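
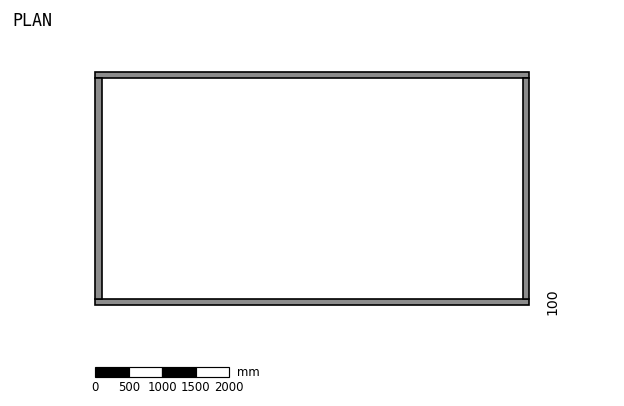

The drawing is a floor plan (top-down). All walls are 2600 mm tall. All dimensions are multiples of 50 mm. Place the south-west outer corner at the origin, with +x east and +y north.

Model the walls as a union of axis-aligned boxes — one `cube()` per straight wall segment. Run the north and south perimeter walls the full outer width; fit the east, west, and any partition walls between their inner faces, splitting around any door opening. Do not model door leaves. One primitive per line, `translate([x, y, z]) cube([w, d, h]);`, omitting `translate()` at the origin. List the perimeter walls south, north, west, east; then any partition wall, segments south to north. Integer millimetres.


cube([6500, 100, 2600]);
translate([0, 3400, 0]) cube([6500, 100, 2600]);
translate([0, 100, 0]) cube([100, 3300, 2600]);
translate([6400, 100, 0]) cube([100, 3300, 2600]);


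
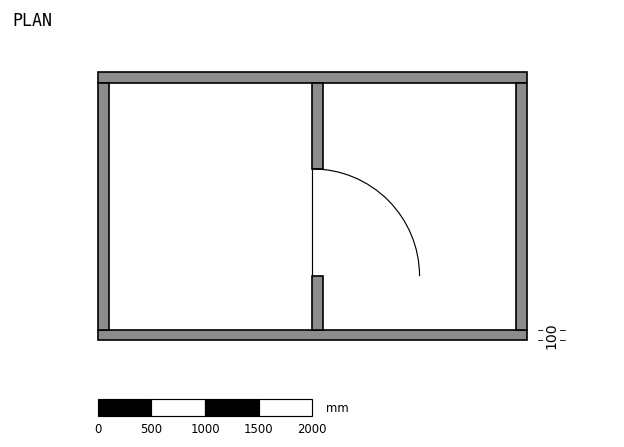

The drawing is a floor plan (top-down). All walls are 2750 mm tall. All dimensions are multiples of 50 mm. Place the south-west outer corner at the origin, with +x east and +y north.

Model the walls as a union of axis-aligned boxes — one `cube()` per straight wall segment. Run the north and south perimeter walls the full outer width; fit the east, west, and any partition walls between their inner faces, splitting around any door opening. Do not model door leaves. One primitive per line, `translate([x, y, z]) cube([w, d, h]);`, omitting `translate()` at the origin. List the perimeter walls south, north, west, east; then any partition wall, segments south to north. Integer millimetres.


cube([4000, 100, 2750]);
translate([0, 2400, 0]) cube([4000, 100, 2750]);
translate([0, 100, 0]) cube([100, 2300, 2750]);
translate([3900, 100, 0]) cube([100, 2300, 2750]);
translate([2000, 100, 0]) cube([100, 500, 2750]);
translate([2000, 1600, 0]) cube([100, 800, 2750]);


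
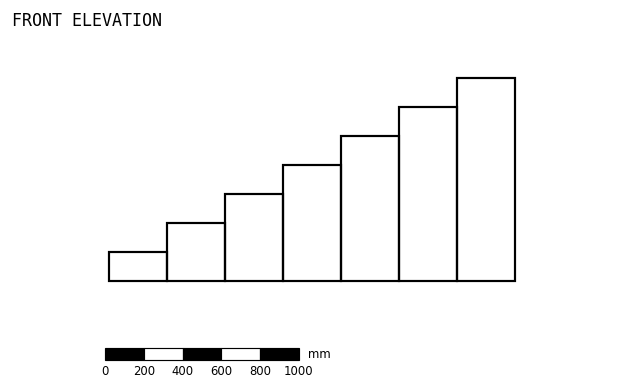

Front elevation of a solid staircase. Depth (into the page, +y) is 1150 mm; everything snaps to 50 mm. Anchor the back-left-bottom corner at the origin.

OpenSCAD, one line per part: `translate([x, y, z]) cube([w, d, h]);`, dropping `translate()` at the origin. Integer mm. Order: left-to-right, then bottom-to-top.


cube([300, 1150, 150]);
translate([300, 0, 0]) cube([300, 1150, 300]);
translate([600, 0, 0]) cube([300, 1150, 450]);
translate([900, 0, 0]) cube([300, 1150, 600]);
translate([1200, 0, 0]) cube([300, 1150, 750]);
translate([1500, 0, 0]) cube([300, 1150, 900]);
translate([1800, 0, 0]) cube([300, 1150, 1050]);


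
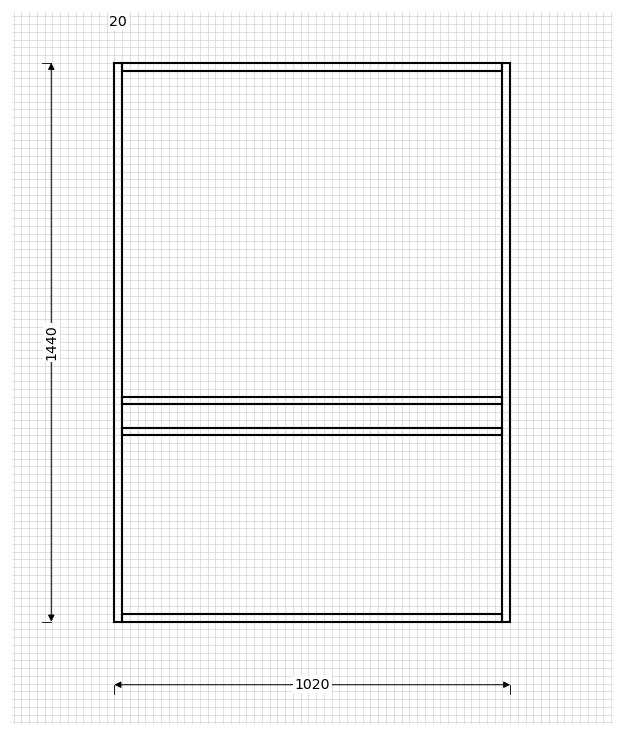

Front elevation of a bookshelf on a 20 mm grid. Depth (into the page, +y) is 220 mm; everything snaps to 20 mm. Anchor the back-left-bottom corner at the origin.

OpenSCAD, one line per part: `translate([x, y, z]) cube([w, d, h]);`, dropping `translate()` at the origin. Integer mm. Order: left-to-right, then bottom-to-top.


cube([20, 220, 1440]);
translate([20, 0, 0]) cube([980, 220, 20]);
translate([20, 0, 480]) cube([980, 220, 20]);
translate([20, 0, 560]) cube([980, 220, 20]);
translate([20, 0, 1420]) cube([980, 220, 20]);
translate([1000, 0, 0]) cube([20, 220, 1440]);


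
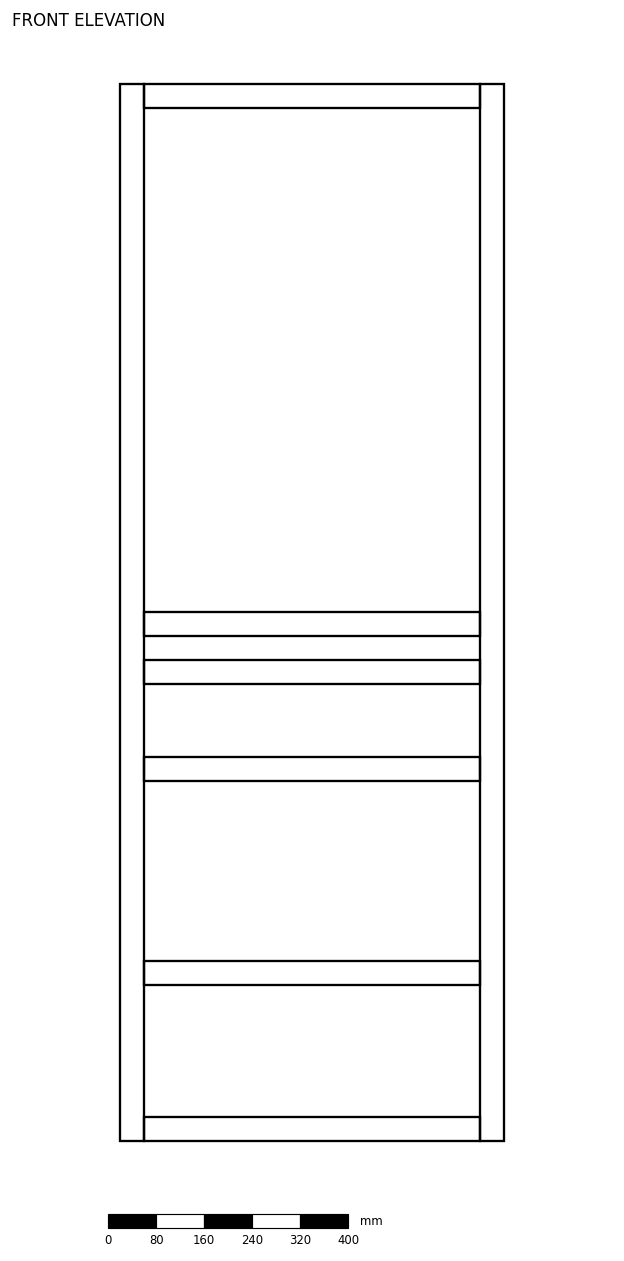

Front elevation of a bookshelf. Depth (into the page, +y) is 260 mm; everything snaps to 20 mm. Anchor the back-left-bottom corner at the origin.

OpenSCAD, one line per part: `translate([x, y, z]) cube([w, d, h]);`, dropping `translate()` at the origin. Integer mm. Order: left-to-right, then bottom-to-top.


cube([40, 260, 1760]);
translate([40, 0, 0]) cube([560, 260, 40]);
translate([40, 0, 260]) cube([560, 260, 40]);
translate([40, 0, 600]) cube([560, 260, 40]);
translate([40, 0, 760]) cube([560, 260, 40]);
translate([40, 0, 840]) cube([560, 260, 40]);
translate([40, 0, 1720]) cube([560, 260, 40]);
translate([600, 0, 0]) cube([40, 260, 1760]);


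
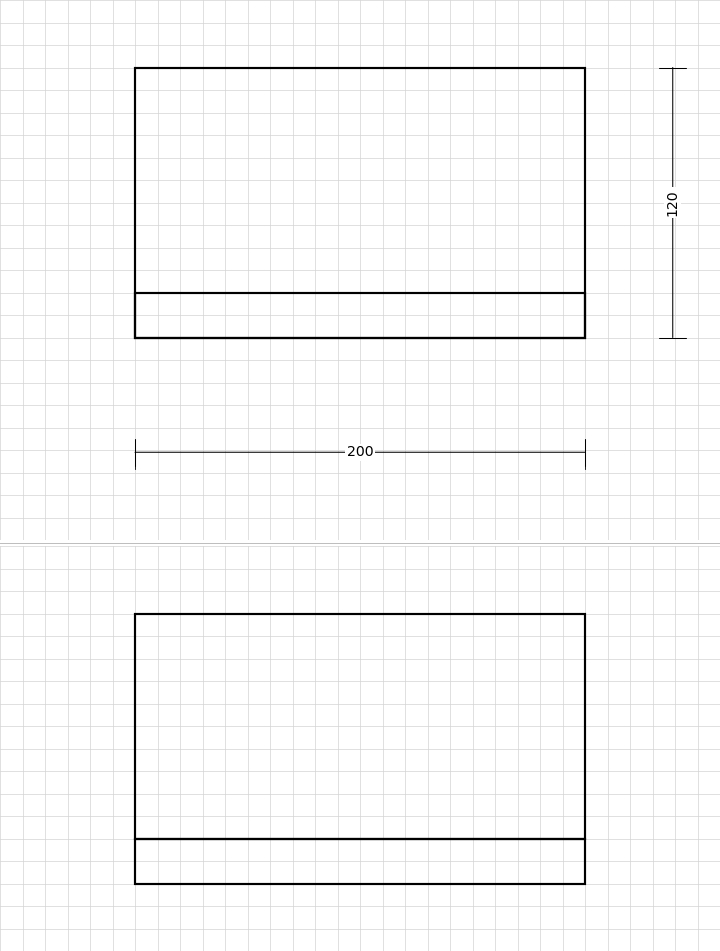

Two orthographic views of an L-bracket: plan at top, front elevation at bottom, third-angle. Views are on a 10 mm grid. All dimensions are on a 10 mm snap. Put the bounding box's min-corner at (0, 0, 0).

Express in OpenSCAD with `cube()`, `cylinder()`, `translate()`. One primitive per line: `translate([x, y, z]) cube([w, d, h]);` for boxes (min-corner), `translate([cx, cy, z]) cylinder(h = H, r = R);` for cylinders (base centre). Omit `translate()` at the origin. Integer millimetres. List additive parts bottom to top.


cube([200, 120, 20]);
translate([0, 0, 20]) cube([200, 20, 100]);


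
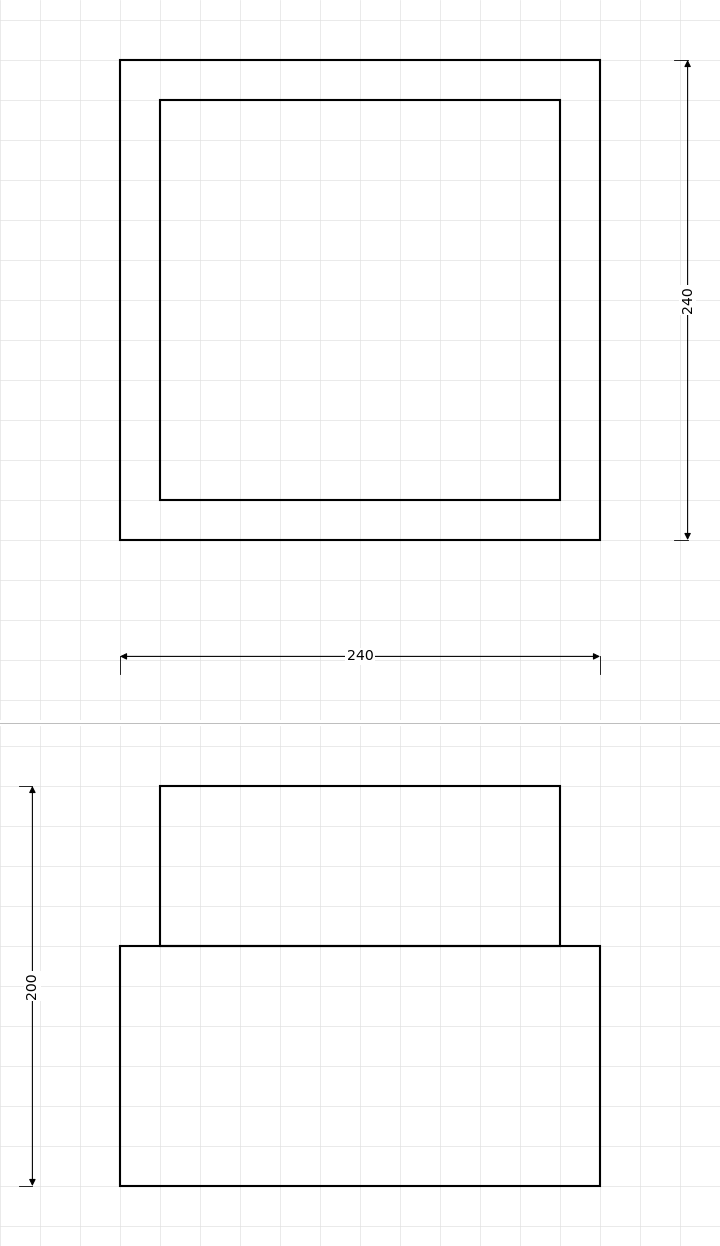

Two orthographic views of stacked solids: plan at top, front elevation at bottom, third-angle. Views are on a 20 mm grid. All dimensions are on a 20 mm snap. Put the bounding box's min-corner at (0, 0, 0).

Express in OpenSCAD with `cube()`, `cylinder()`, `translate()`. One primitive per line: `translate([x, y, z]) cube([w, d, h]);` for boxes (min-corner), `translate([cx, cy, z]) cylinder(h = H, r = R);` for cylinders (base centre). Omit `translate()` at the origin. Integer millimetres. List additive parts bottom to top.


cube([240, 240, 120]);
translate([20, 20, 120]) cube([200, 200, 80]);


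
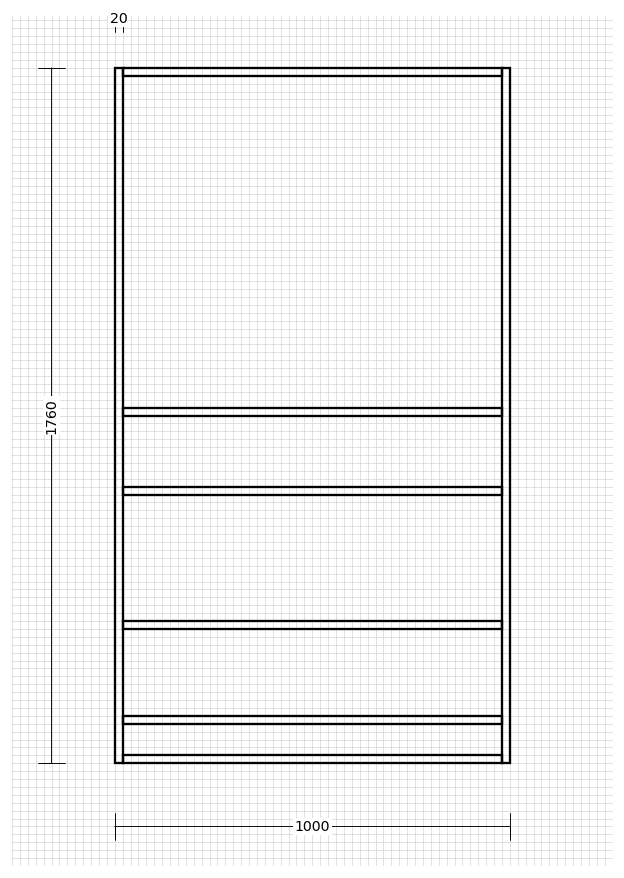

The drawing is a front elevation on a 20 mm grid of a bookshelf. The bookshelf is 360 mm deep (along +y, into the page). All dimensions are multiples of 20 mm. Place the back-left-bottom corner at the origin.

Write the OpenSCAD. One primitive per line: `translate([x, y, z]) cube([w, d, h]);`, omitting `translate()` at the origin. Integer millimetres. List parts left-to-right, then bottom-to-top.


cube([20, 360, 1760]);
translate([20, 0, 0]) cube([960, 360, 20]);
translate([20, 0, 100]) cube([960, 360, 20]);
translate([20, 0, 340]) cube([960, 360, 20]);
translate([20, 0, 680]) cube([960, 360, 20]);
translate([20, 0, 880]) cube([960, 360, 20]);
translate([20, 0, 1740]) cube([960, 360, 20]);
translate([980, 0, 0]) cube([20, 360, 1760]);


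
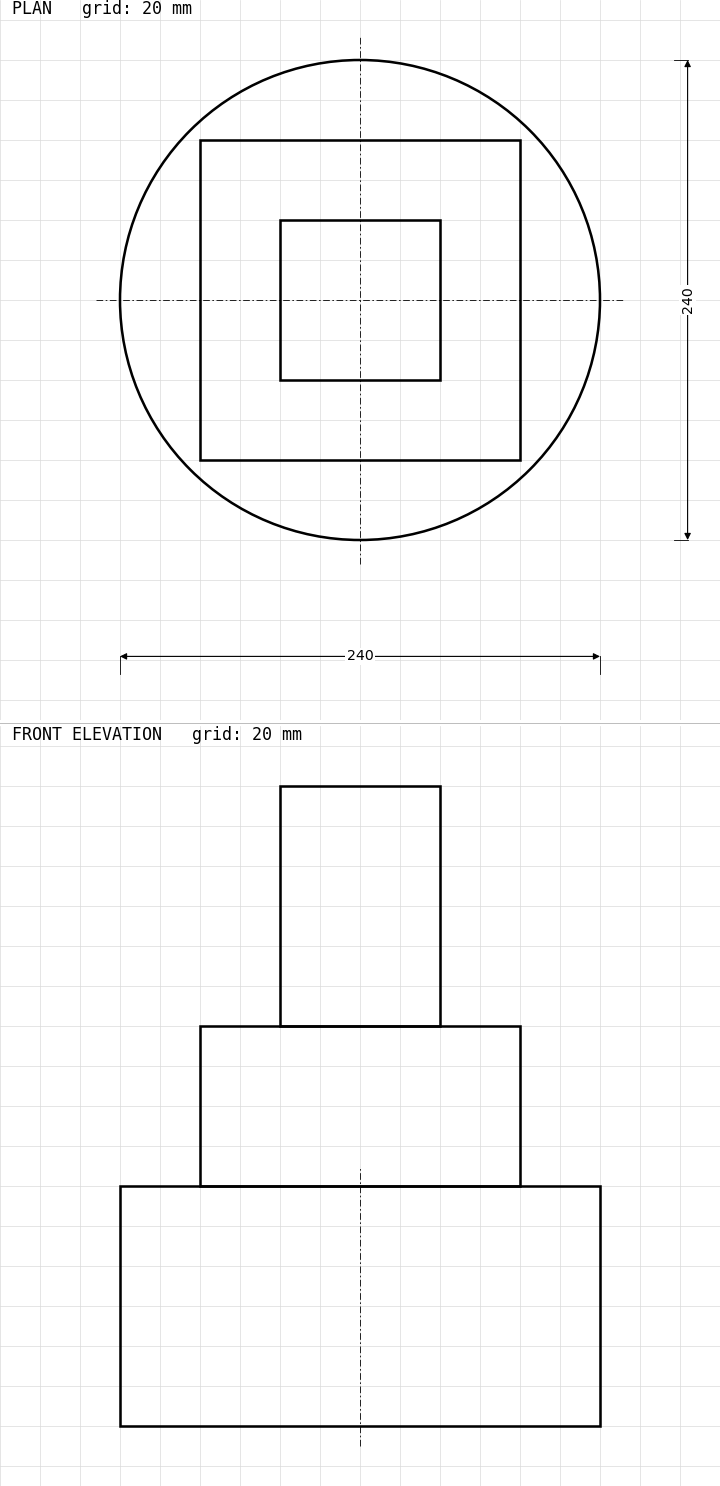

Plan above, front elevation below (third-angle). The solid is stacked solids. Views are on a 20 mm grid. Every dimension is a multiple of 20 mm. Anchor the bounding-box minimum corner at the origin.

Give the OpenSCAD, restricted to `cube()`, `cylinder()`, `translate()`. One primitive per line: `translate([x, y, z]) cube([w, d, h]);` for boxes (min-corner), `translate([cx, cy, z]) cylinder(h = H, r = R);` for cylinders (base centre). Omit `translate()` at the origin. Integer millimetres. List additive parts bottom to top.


translate([120, 120, 0]) cylinder(h = 120, r = 120);
translate([40, 40, 120]) cube([160, 160, 80]);
translate([80, 80, 200]) cube([80, 80, 120]);


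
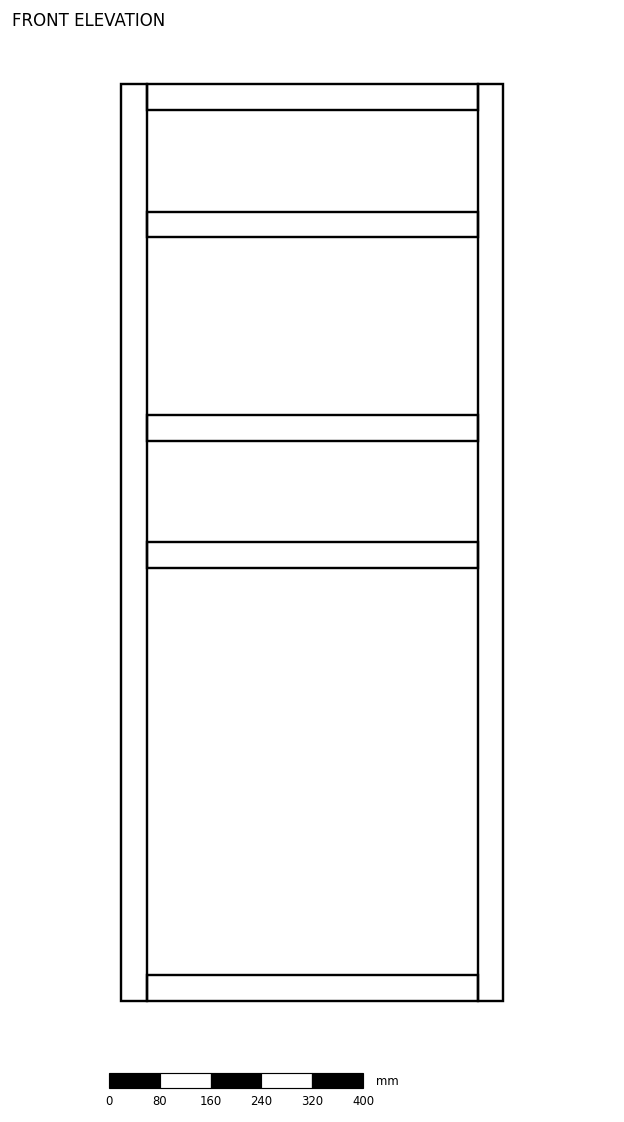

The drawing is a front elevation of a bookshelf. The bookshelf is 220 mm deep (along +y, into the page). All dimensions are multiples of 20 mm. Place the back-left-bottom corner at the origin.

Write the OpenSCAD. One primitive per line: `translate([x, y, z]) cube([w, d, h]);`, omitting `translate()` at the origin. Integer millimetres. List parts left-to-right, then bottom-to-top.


cube([40, 220, 1440]);
translate([40, 0, 0]) cube([520, 220, 40]);
translate([40, 0, 680]) cube([520, 220, 40]);
translate([40, 0, 880]) cube([520, 220, 40]);
translate([40, 0, 1200]) cube([520, 220, 40]);
translate([40, 0, 1400]) cube([520, 220, 40]);
translate([560, 0, 0]) cube([40, 220, 1440]);


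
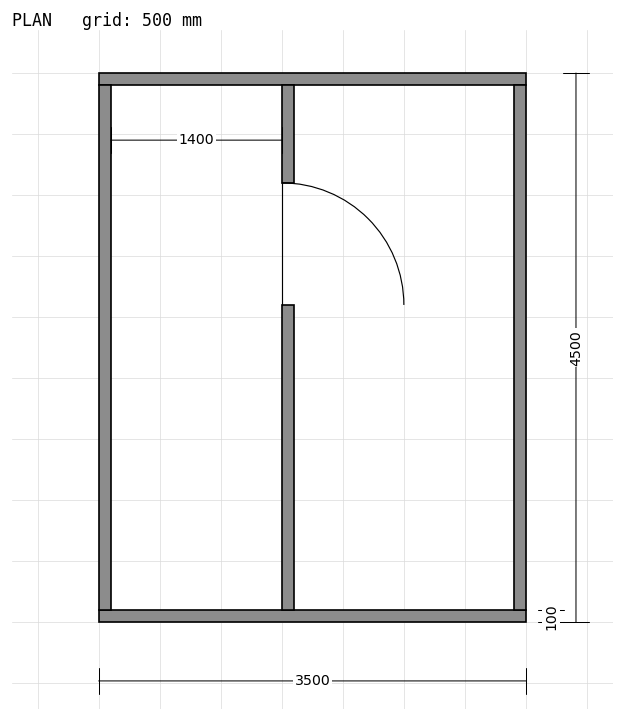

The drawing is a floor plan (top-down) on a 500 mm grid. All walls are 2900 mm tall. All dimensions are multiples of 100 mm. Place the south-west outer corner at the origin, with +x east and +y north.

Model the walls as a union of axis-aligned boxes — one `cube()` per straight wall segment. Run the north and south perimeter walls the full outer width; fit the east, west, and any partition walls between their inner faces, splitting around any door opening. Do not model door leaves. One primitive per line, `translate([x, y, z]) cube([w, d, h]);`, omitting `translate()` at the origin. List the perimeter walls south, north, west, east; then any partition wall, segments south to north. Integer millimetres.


cube([3500, 100, 2900]);
translate([0, 4400, 0]) cube([3500, 100, 2900]);
translate([0, 100, 0]) cube([100, 4300, 2900]);
translate([3400, 100, 0]) cube([100, 4300, 2900]);
translate([1500, 100, 0]) cube([100, 2500, 2900]);
translate([1500, 3600, 0]) cube([100, 800, 2900]);


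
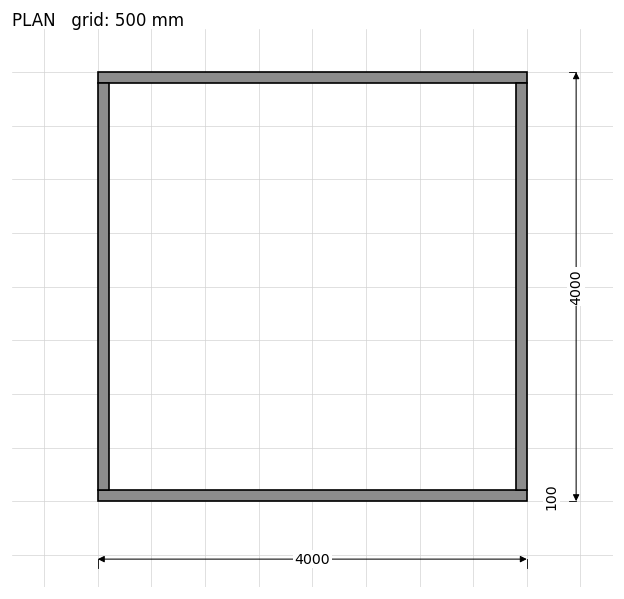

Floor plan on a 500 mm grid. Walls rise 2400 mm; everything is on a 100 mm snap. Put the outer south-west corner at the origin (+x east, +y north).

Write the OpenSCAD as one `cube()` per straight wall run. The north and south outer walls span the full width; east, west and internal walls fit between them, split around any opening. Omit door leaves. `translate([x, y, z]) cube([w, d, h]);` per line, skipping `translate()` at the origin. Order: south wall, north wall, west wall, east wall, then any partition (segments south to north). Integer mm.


cube([4000, 100, 2400]);
translate([0, 3900, 0]) cube([4000, 100, 2400]);
translate([0, 100, 0]) cube([100, 3800, 2400]);
translate([3900, 100, 0]) cube([100, 3800, 2400]);


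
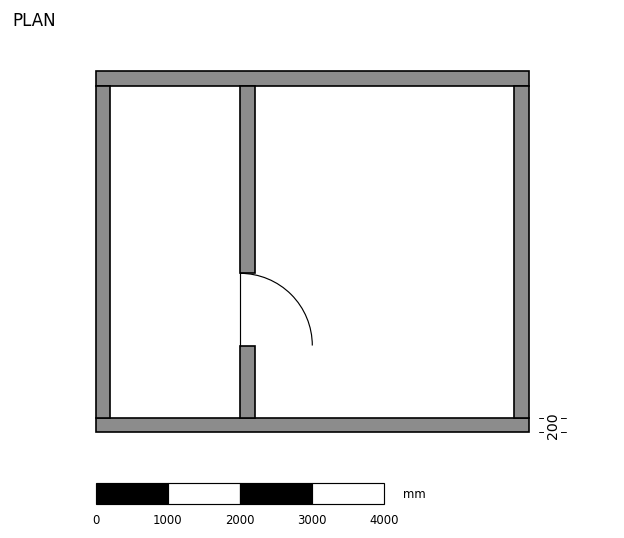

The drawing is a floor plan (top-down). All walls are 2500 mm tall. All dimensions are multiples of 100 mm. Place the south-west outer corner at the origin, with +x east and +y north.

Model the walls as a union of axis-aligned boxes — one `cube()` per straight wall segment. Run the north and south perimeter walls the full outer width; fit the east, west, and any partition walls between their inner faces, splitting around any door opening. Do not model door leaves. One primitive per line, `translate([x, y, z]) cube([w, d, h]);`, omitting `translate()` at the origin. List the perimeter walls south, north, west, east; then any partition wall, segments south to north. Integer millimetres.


cube([6000, 200, 2500]);
translate([0, 4800, 0]) cube([6000, 200, 2500]);
translate([0, 200, 0]) cube([200, 4600, 2500]);
translate([5800, 200, 0]) cube([200, 4600, 2500]);
translate([2000, 200, 0]) cube([200, 1000, 2500]);
translate([2000, 2200, 0]) cube([200, 2600, 2500]);


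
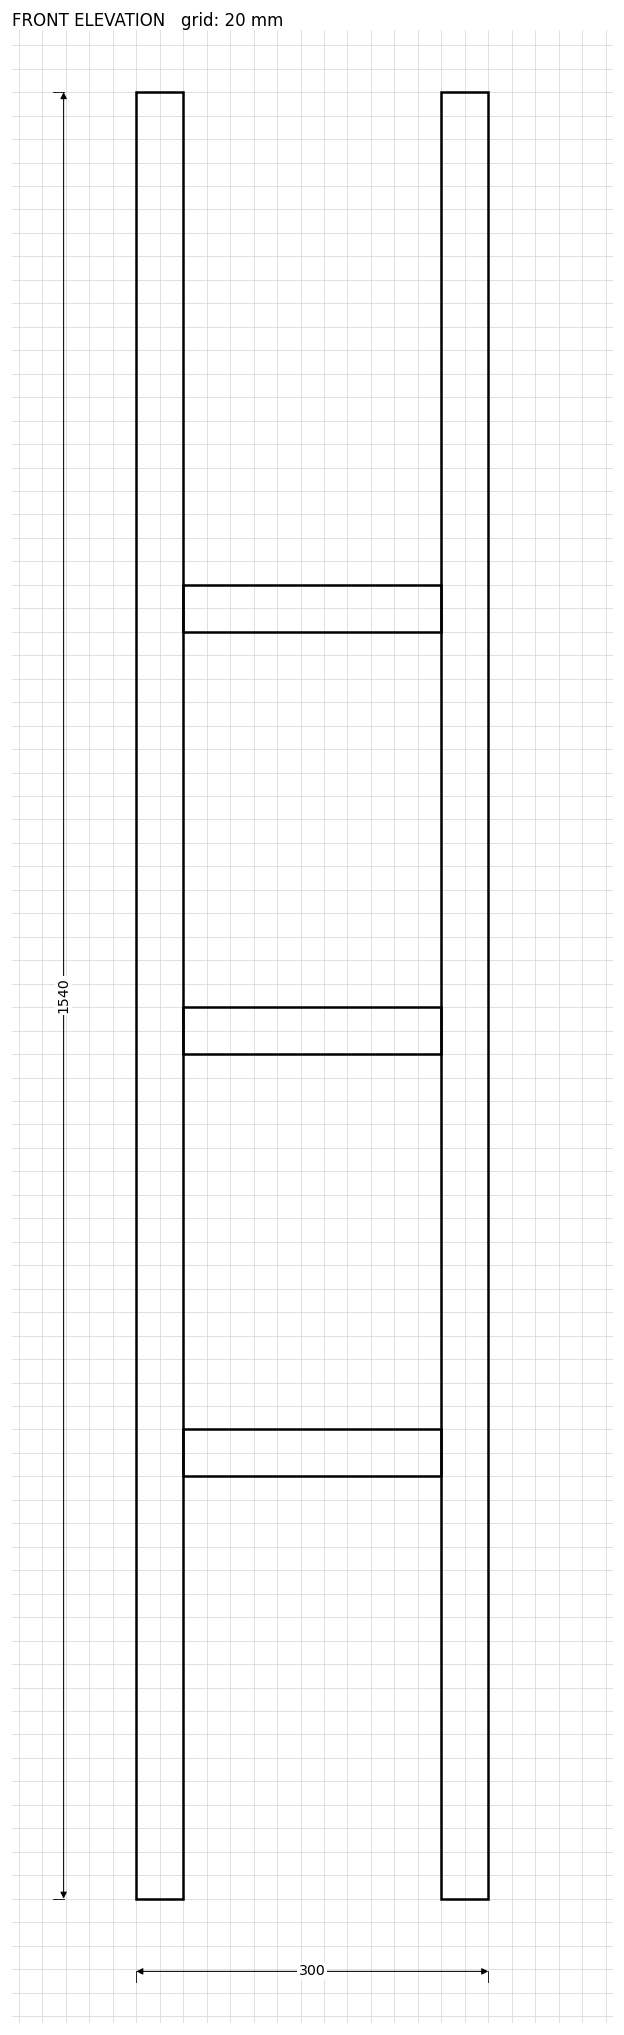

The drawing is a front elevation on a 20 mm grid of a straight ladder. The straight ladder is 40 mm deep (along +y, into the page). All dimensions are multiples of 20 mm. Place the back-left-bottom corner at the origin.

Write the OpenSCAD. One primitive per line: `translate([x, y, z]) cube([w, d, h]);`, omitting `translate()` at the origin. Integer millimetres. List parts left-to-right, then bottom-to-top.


cube([40, 40, 1540]);
translate([40, 0, 360]) cube([220, 40, 40]);
translate([40, 0, 720]) cube([220, 40, 40]);
translate([40, 0, 1080]) cube([220, 40, 40]);
translate([260, 0, 0]) cube([40, 40, 1540]);


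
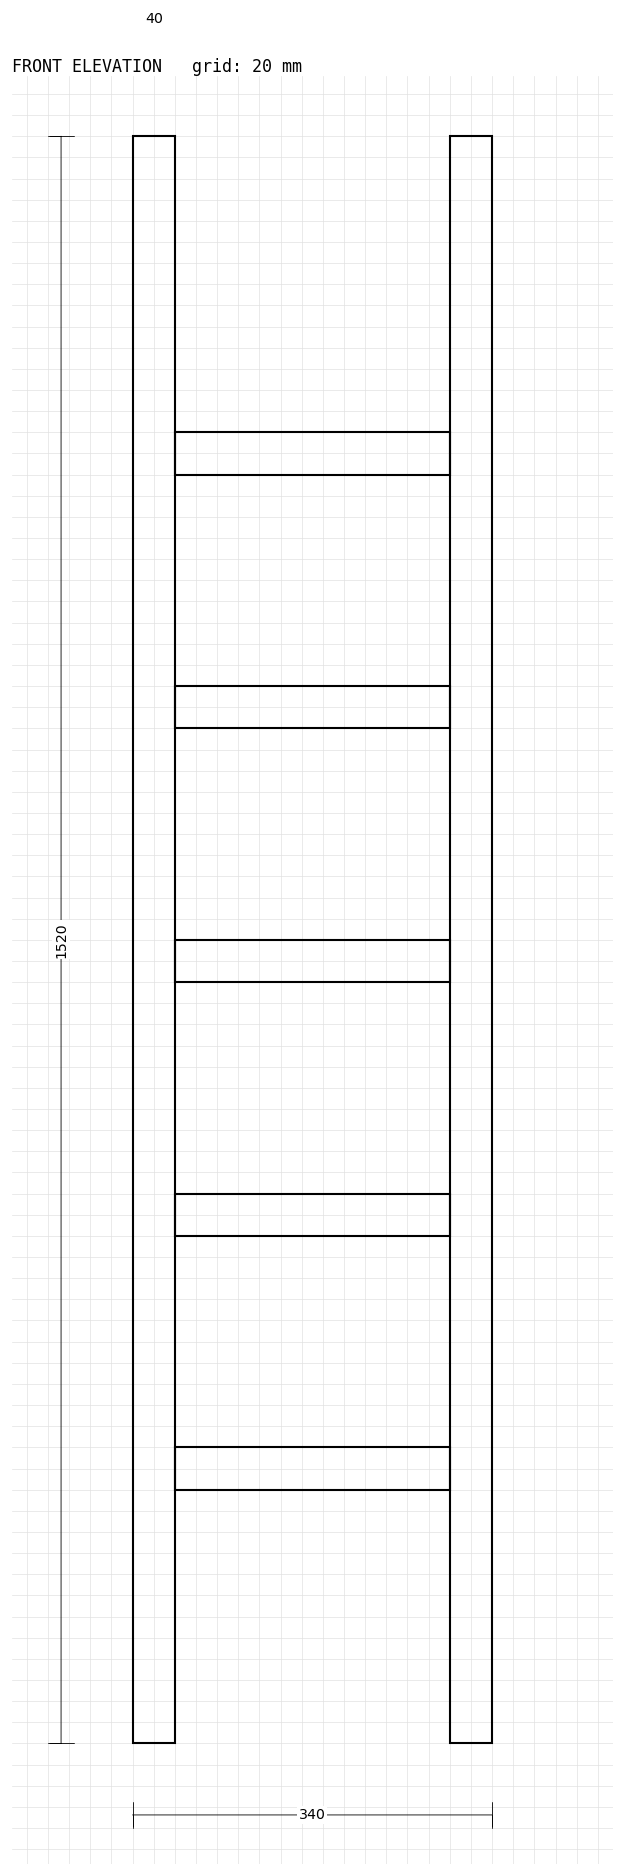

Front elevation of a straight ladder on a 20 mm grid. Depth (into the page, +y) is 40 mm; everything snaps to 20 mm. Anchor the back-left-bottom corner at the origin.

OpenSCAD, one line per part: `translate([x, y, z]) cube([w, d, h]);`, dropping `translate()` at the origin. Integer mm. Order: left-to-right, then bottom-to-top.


cube([40, 40, 1520]);
translate([40, 0, 240]) cube([260, 40, 40]);
translate([40, 0, 480]) cube([260, 40, 40]);
translate([40, 0, 720]) cube([260, 40, 40]);
translate([40, 0, 960]) cube([260, 40, 40]);
translate([40, 0, 1200]) cube([260, 40, 40]);
translate([300, 0, 0]) cube([40, 40, 1520]);


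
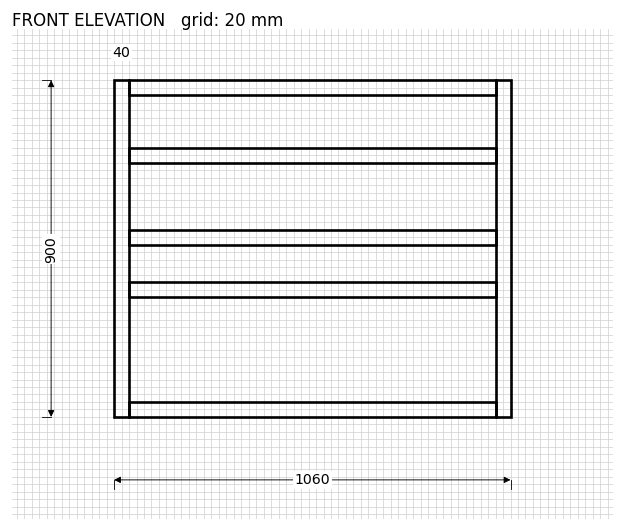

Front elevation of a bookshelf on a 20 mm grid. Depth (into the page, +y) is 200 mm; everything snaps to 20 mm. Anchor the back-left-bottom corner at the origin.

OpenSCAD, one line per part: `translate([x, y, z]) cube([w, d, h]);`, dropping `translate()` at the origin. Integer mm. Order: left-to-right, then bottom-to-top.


cube([40, 200, 900]);
translate([40, 0, 0]) cube([980, 200, 40]);
translate([40, 0, 320]) cube([980, 200, 40]);
translate([40, 0, 460]) cube([980, 200, 40]);
translate([40, 0, 680]) cube([980, 200, 40]);
translate([40, 0, 860]) cube([980, 200, 40]);
translate([1020, 0, 0]) cube([40, 200, 900]);


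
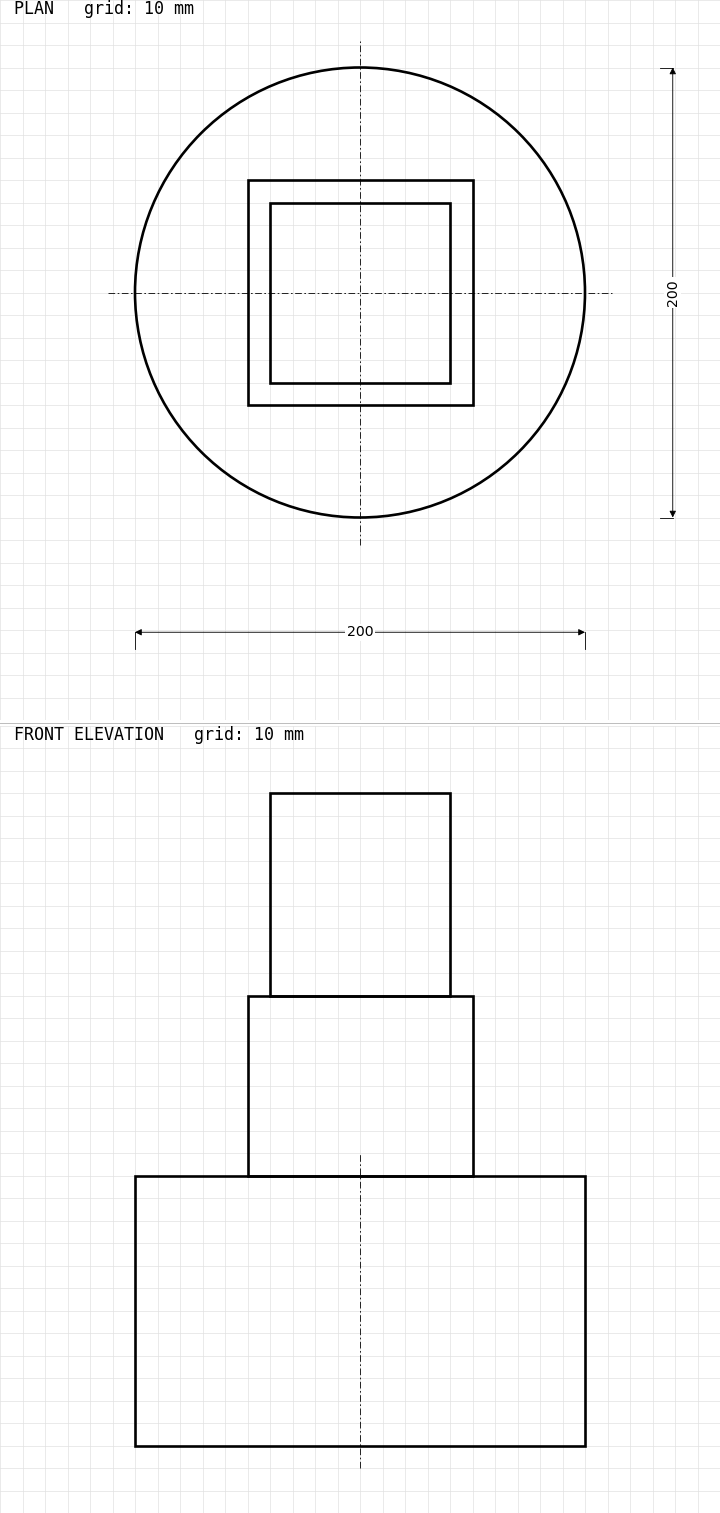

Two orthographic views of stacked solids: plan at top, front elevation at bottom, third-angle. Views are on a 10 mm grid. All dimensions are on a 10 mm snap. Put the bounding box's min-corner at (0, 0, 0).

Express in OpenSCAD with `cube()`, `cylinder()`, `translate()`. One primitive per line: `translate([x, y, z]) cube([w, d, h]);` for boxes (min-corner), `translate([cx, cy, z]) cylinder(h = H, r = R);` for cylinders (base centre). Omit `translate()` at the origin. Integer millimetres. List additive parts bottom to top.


translate([100, 100, 0]) cylinder(h = 120, r = 100);
translate([50, 50, 120]) cube([100, 100, 80]);
translate([60, 60, 200]) cube([80, 80, 90]);


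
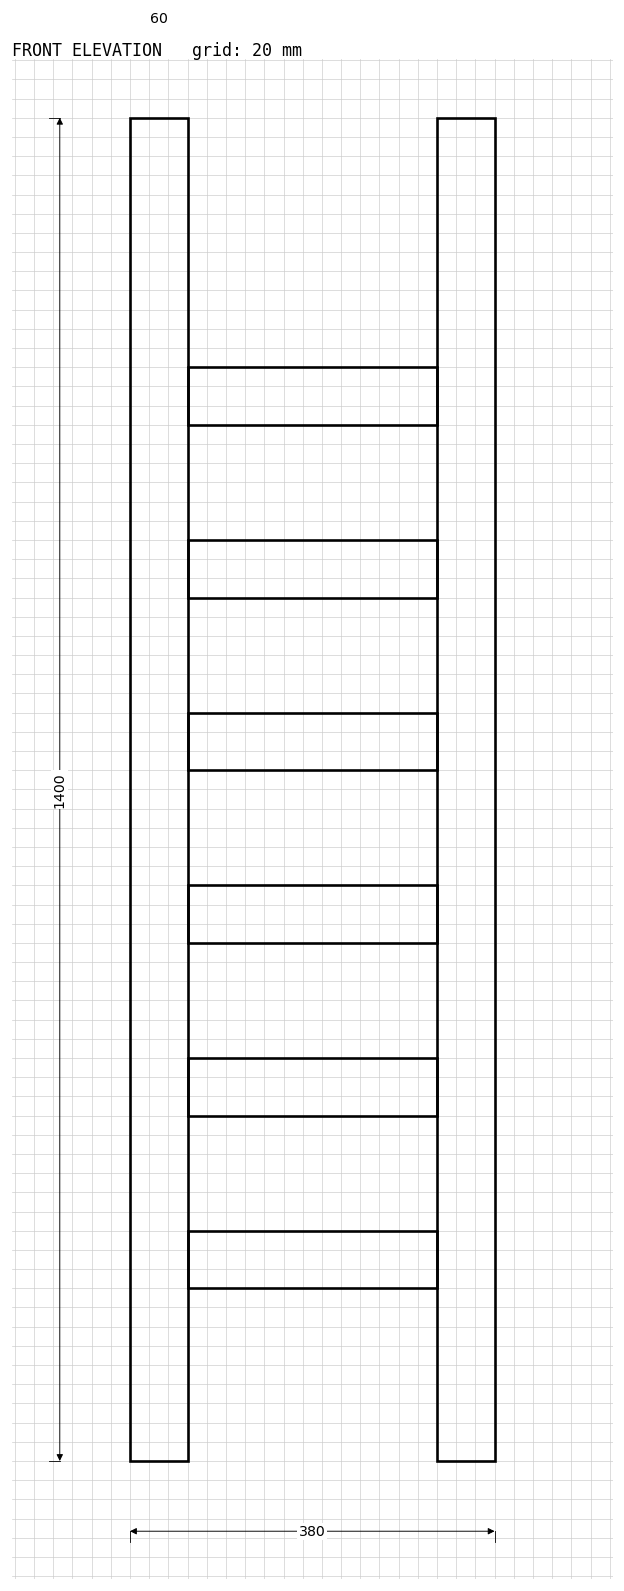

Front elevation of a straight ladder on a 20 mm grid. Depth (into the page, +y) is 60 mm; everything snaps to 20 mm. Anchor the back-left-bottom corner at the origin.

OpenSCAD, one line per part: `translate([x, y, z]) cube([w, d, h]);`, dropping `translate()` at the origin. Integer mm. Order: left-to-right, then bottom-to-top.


cube([60, 60, 1400]);
translate([60, 0, 180]) cube([260, 60, 60]);
translate([60, 0, 360]) cube([260, 60, 60]);
translate([60, 0, 540]) cube([260, 60, 60]);
translate([60, 0, 720]) cube([260, 60, 60]);
translate([60, 0, 900]) cube([260, 60, 60]);
translate([60, 0, 1080]) cube([260, 60, 60]);
translate([320, 0, 0]) cube([60, 60, 1400]);


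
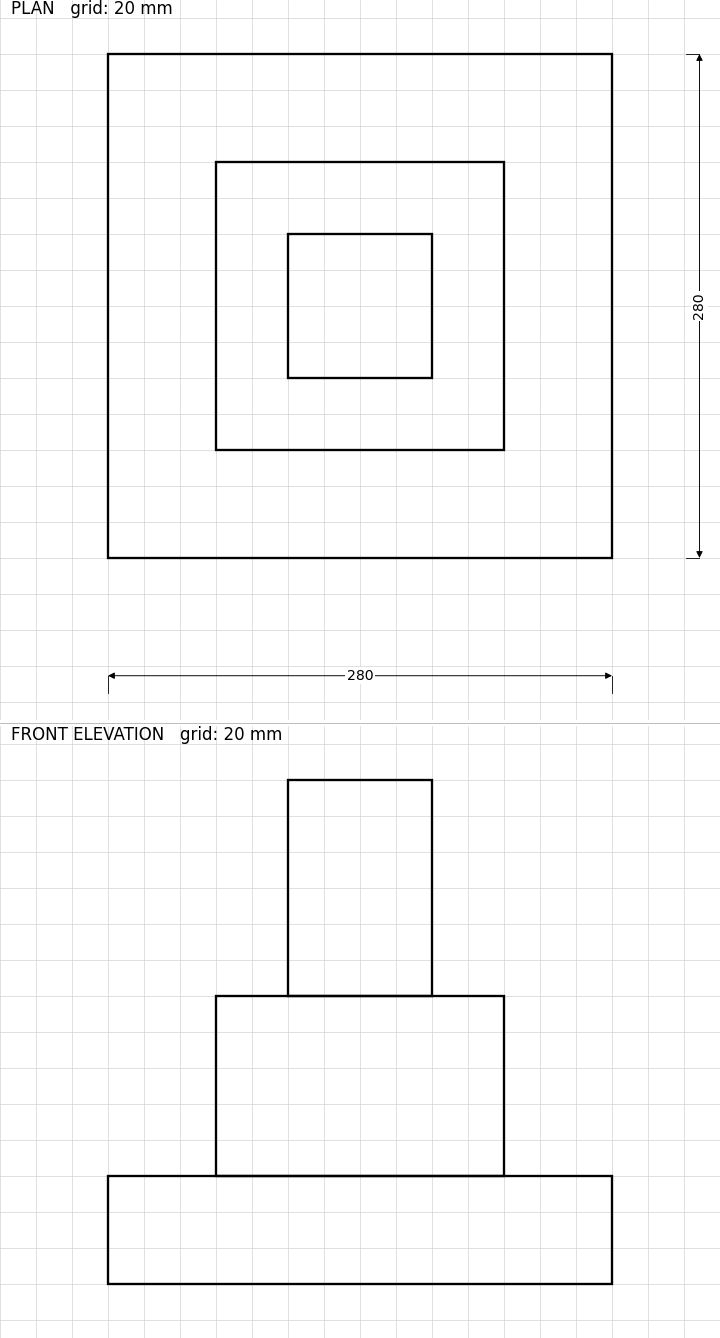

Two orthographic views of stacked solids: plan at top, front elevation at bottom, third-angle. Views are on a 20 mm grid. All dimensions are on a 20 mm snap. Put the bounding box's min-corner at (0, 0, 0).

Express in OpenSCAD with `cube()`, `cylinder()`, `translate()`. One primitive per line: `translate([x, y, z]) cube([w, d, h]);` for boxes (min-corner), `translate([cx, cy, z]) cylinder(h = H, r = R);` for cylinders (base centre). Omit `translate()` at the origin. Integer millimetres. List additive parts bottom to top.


cube([280, 280, 60]);
translate([60, 60, 60]) cube([160, 160, 100]);
translate([100, 100, 160]) cube([80, 80, 120]);


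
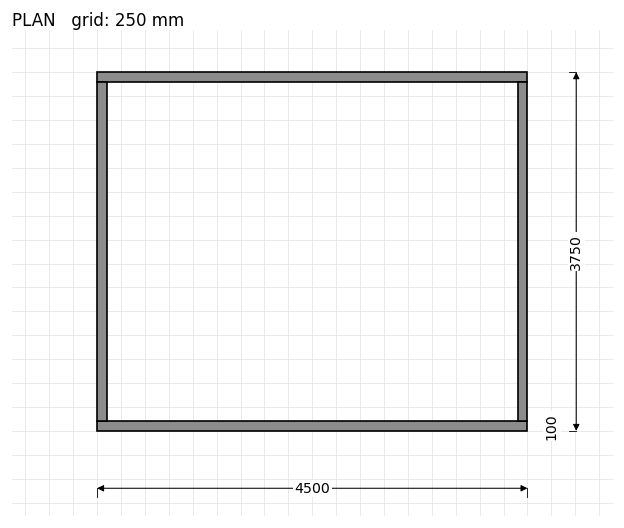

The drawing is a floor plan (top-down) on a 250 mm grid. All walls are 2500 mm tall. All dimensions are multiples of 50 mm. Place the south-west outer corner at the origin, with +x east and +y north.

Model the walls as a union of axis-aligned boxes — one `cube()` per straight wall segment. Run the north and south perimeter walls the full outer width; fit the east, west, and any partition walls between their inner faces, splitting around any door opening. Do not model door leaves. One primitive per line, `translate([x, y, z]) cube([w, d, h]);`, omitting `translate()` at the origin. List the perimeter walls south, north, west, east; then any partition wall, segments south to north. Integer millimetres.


cube([4500, 100, 2500]);
translate([0, 3650, 0]) cube([4500, 100, 2500]);
translate([0, 100, 0]) cube([100, 3550, 2500]);
translate([4400, 100, 0]) cube([100, 3550, 2500]);


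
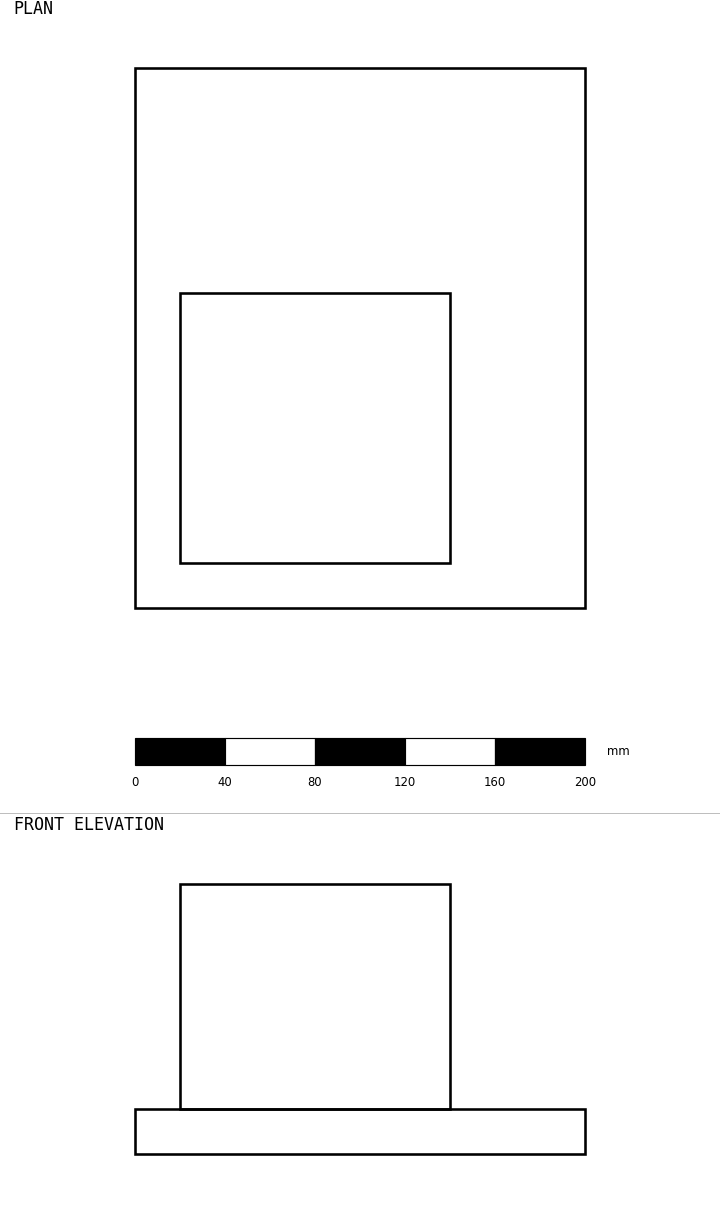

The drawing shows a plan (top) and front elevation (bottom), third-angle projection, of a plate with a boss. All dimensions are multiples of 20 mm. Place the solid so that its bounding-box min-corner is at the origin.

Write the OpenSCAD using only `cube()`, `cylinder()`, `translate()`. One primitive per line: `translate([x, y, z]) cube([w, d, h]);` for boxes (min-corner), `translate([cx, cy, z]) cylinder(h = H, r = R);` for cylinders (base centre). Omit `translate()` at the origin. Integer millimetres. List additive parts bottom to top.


cube([200, 240, 20]);
translate([20, 20, 20]) cube([120, 120, 100]);


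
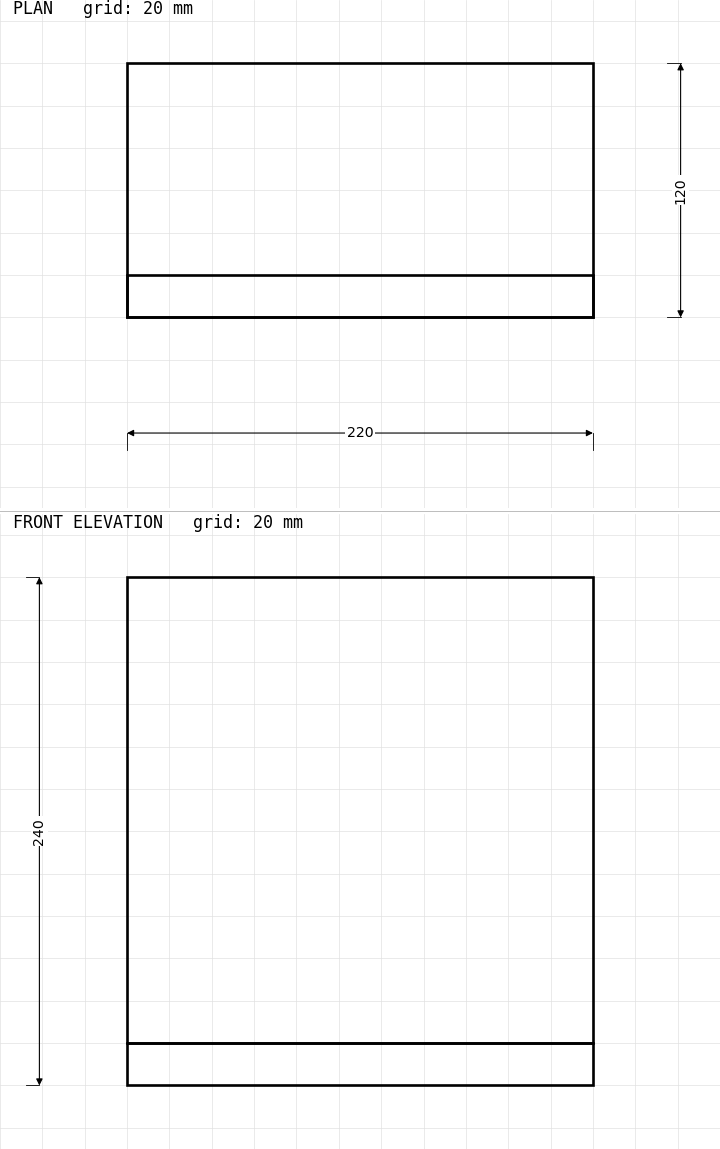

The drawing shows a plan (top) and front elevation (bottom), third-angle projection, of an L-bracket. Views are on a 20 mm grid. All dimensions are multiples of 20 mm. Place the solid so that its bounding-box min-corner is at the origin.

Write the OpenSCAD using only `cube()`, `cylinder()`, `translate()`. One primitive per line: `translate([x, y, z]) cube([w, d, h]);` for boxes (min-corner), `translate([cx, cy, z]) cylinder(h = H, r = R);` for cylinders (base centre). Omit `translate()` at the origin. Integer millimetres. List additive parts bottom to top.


cube([220, 120, 20]);
translate([0, 0, 20]) cube([220, 20, 220]);


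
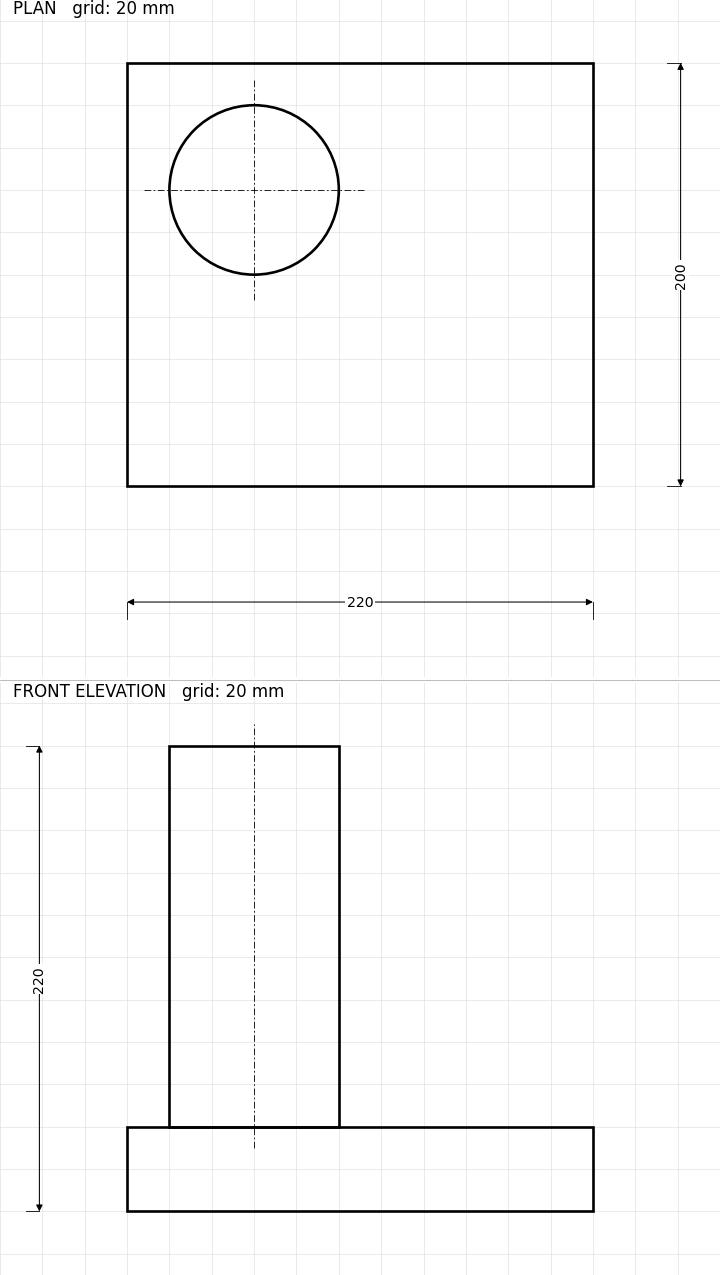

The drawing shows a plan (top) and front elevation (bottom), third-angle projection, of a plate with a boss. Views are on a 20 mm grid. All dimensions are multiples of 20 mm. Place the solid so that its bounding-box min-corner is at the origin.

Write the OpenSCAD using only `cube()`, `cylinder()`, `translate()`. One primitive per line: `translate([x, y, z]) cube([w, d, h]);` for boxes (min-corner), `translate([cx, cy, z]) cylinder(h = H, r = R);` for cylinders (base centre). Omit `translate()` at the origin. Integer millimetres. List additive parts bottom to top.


cube([220, 200, 40]);
translate([60, 140, 40]) cylinder(h = 180, r = 40);


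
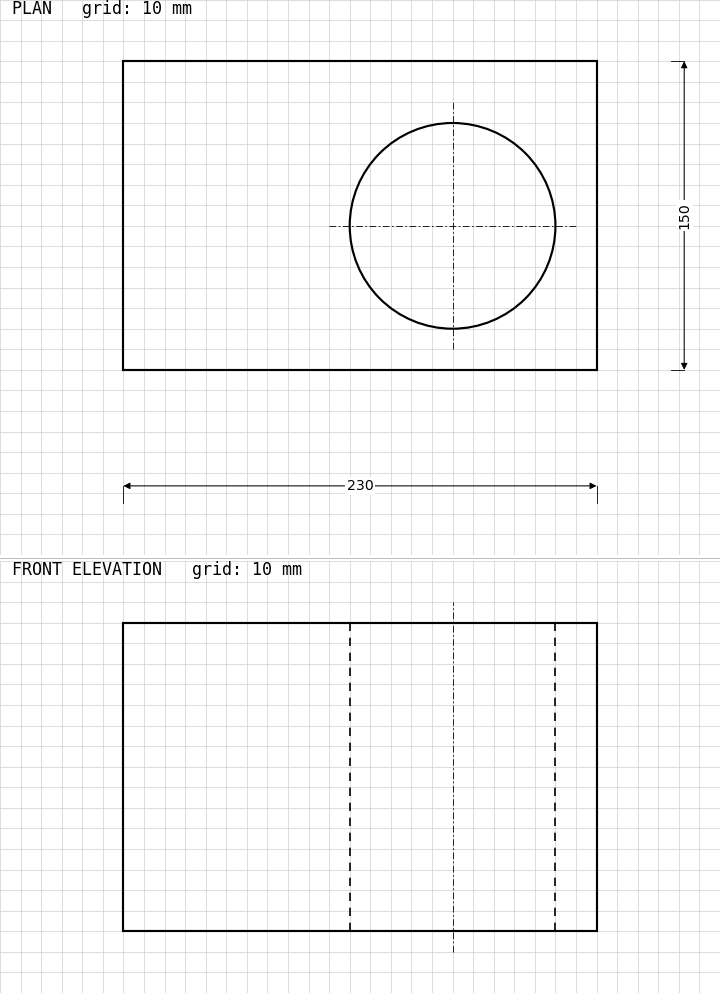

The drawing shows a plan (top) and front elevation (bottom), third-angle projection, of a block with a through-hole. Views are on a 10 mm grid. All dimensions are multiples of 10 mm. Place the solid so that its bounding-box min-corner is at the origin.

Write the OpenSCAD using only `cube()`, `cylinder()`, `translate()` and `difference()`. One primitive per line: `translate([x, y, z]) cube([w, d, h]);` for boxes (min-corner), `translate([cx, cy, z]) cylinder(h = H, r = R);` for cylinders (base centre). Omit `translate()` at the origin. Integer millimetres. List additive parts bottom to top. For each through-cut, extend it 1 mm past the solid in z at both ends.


difference() {
  cube([230, 150, 150]);
  translate([160, 70, -1]) cylinder(h = 152, r = 50);
}


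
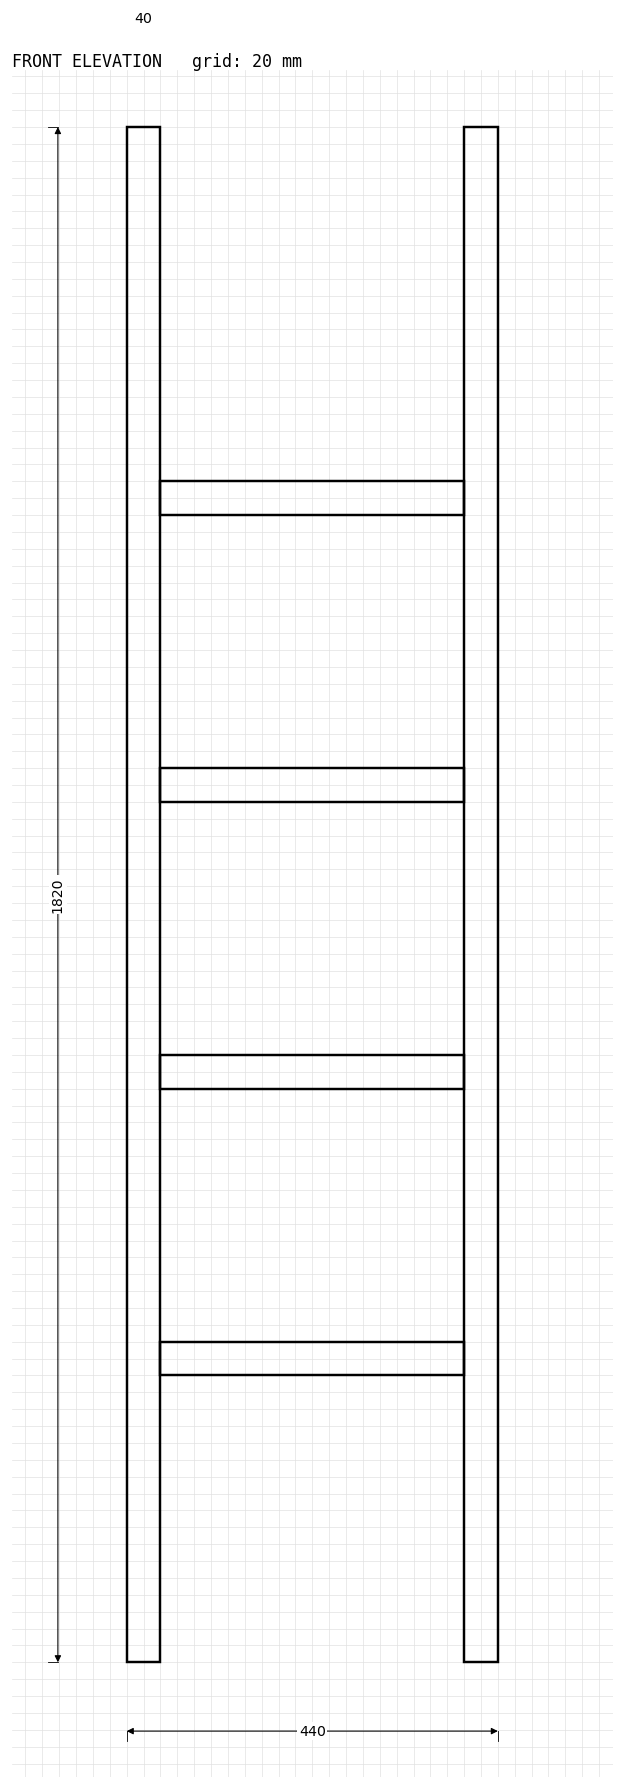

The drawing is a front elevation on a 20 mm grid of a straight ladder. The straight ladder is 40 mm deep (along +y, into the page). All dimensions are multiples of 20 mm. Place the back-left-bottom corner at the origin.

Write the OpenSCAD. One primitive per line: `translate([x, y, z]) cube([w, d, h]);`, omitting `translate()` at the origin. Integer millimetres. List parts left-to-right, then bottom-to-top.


cube([40, 40, 1820]);
translate([40, 0, 340]) cube([360, 40, 40]);
translate([40, 0, 680]) cube([360, 40, 40]);
translate([40, 0, 1020]) cube([360, 40, 40]);
translate([40, 0, 1360]) cube([360, 40, 40]);
translate([400, 0, 0]) cube([40, 40, 1820]);


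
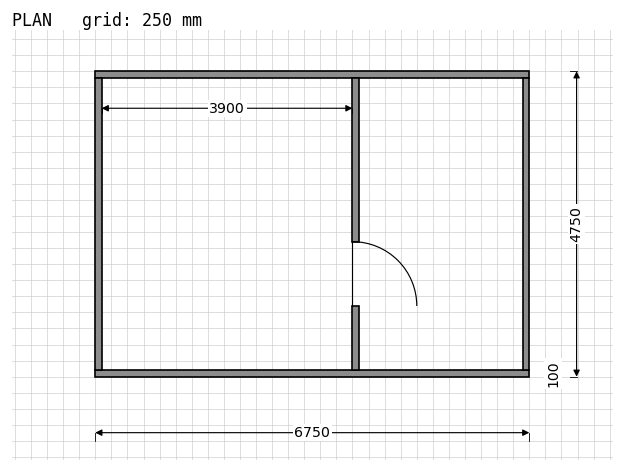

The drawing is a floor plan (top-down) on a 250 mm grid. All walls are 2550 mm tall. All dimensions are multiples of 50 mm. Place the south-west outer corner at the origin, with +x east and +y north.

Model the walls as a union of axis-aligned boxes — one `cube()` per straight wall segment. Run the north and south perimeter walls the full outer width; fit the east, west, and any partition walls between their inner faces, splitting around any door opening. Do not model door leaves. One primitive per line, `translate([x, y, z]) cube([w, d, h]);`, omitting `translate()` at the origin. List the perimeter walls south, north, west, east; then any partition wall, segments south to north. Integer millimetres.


cube([6750, 100, 2550]);
translate([0, 4650, 0]) cube([6750, 100, 2550]);
translate([0, 100, 0]) cube([100, 4550, 2550]);
translate([6650, 100, 0]) cube([100, 4550, 2550]);
translate([4000, 100, 0]) cube([100, 1000, 2550]);
translate([4000, 2100, 0]) cube([100, 2550, 2550]);


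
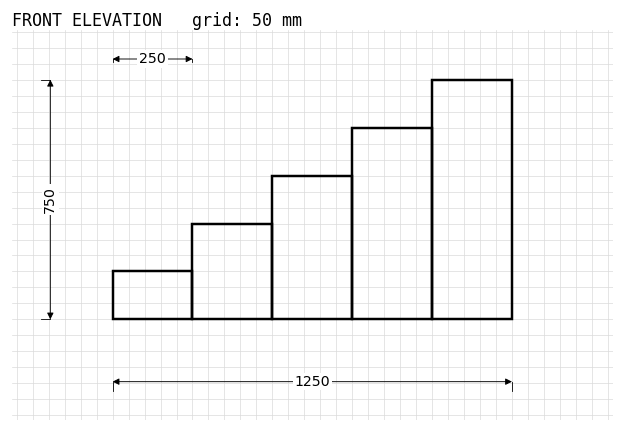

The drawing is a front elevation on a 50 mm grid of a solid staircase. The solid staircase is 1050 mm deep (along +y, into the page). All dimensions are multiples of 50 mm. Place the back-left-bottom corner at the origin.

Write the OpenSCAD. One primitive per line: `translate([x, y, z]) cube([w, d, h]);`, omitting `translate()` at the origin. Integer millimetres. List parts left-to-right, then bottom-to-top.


cube([250, 1050, 150]);
translate([250, 0, 0]) cube([250, 1050, 300]);
translate([500, 0, 0]) cube([250, 1050, 450]);
translate([750, 0, 0]) cube([250, 1050, 600]);
translate([1000, 0, 0]) cube([250, 1050, 750]);


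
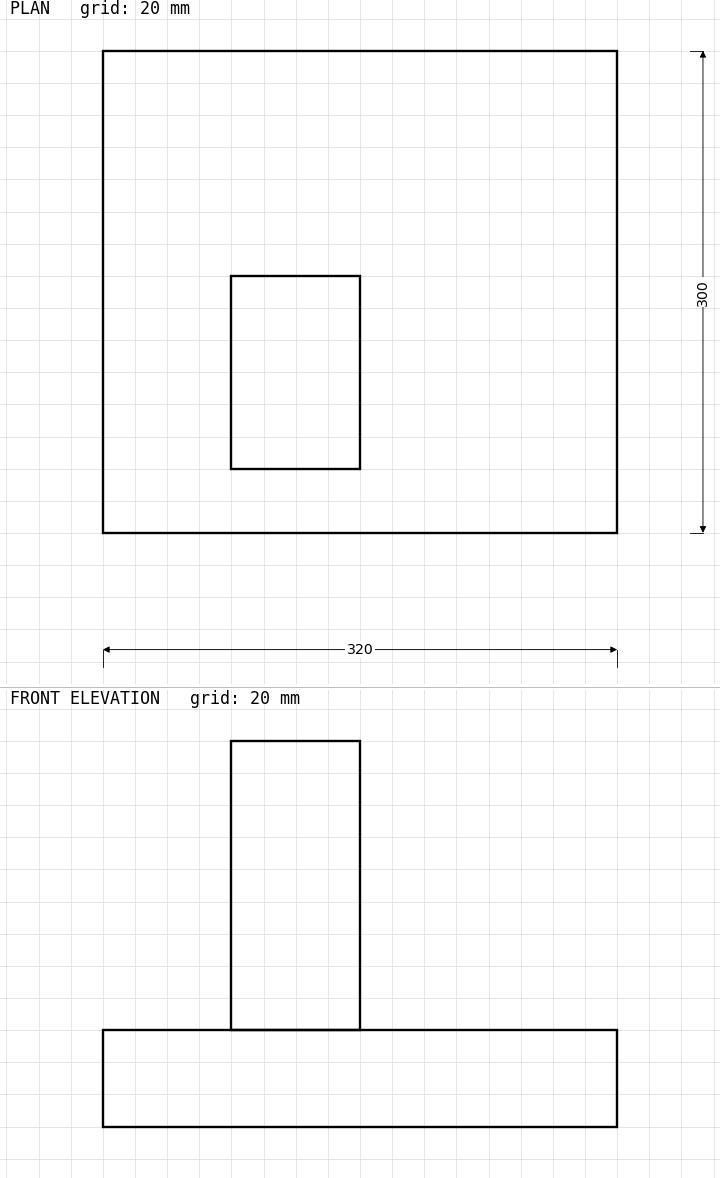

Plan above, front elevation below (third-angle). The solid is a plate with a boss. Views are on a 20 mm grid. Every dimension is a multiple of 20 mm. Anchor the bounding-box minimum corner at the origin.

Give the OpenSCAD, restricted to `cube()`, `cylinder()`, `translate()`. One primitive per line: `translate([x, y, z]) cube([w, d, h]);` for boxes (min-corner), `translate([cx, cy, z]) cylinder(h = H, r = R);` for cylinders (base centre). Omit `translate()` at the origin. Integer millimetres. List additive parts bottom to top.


cube([320, 300, 60]);
translate([80, 40, 60]) cube([80, 120, 180]);


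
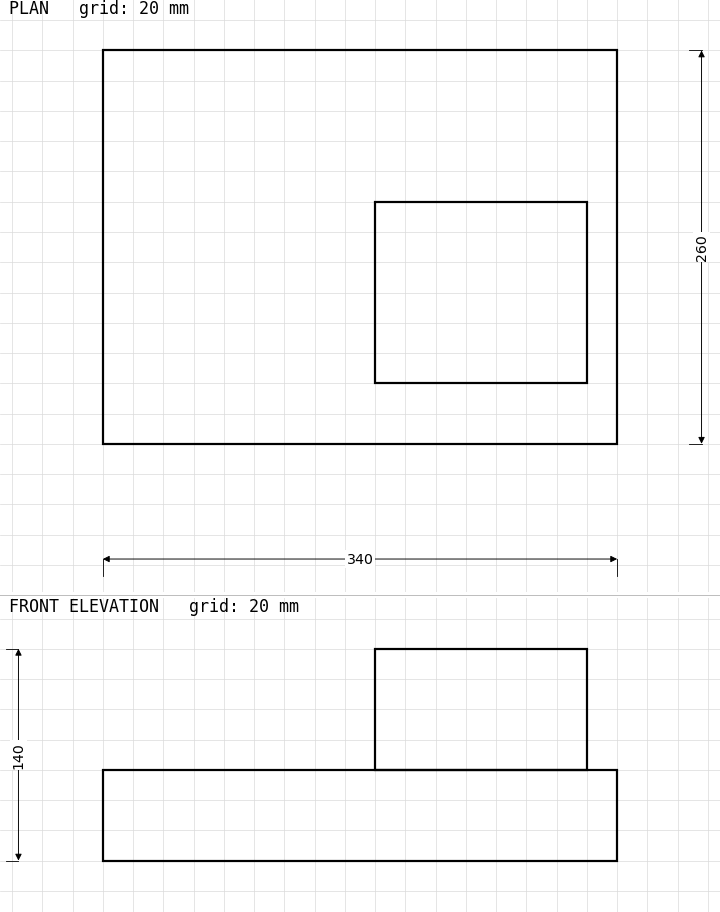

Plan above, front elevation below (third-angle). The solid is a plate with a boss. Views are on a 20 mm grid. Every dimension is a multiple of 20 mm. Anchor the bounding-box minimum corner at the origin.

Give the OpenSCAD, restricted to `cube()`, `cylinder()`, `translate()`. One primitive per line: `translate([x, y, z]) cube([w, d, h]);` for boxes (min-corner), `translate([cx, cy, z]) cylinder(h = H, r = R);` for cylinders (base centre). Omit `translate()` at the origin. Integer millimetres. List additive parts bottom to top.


cube([340, 260, 60]);
translate([180, 40, 60]) cube([140, 120, 80]);


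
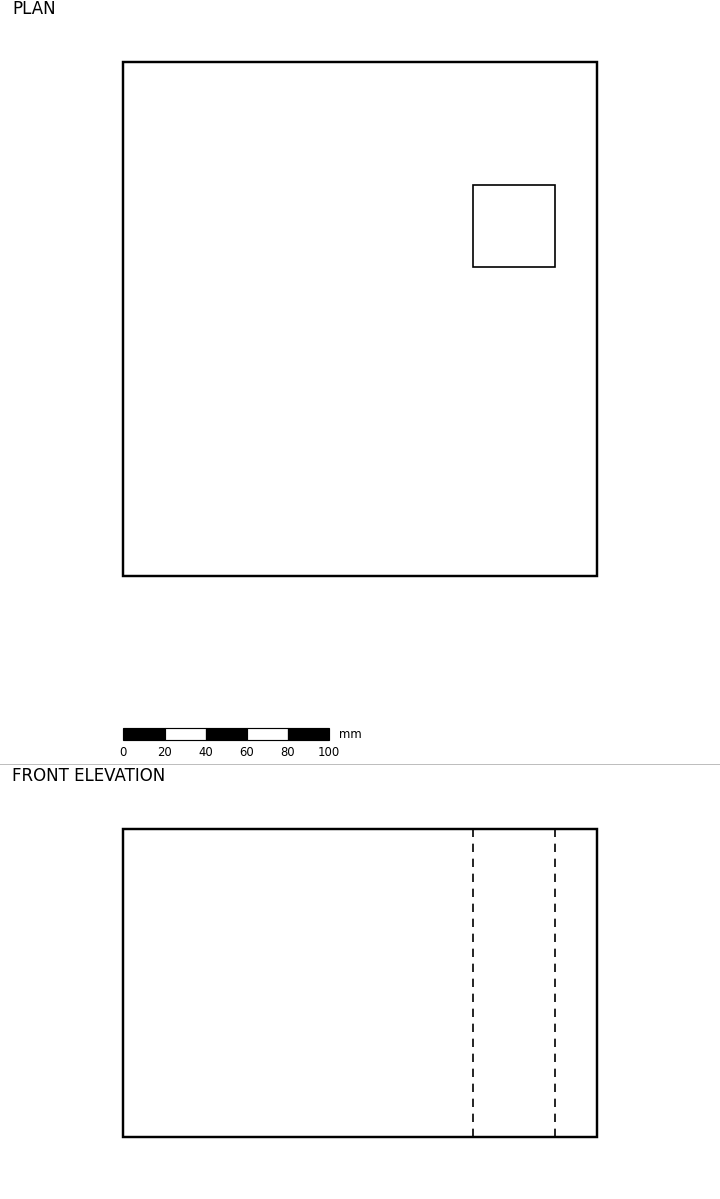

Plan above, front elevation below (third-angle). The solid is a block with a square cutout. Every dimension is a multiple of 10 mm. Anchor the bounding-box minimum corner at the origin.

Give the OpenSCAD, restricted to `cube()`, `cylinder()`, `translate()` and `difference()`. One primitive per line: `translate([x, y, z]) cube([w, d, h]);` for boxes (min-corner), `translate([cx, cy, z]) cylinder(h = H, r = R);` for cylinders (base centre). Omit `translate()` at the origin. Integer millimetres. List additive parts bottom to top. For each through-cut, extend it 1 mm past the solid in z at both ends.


difference() {
  cube([230, 250, 150]);
  translate([170, 150, -1]) cube([40, 40, 152]);
}


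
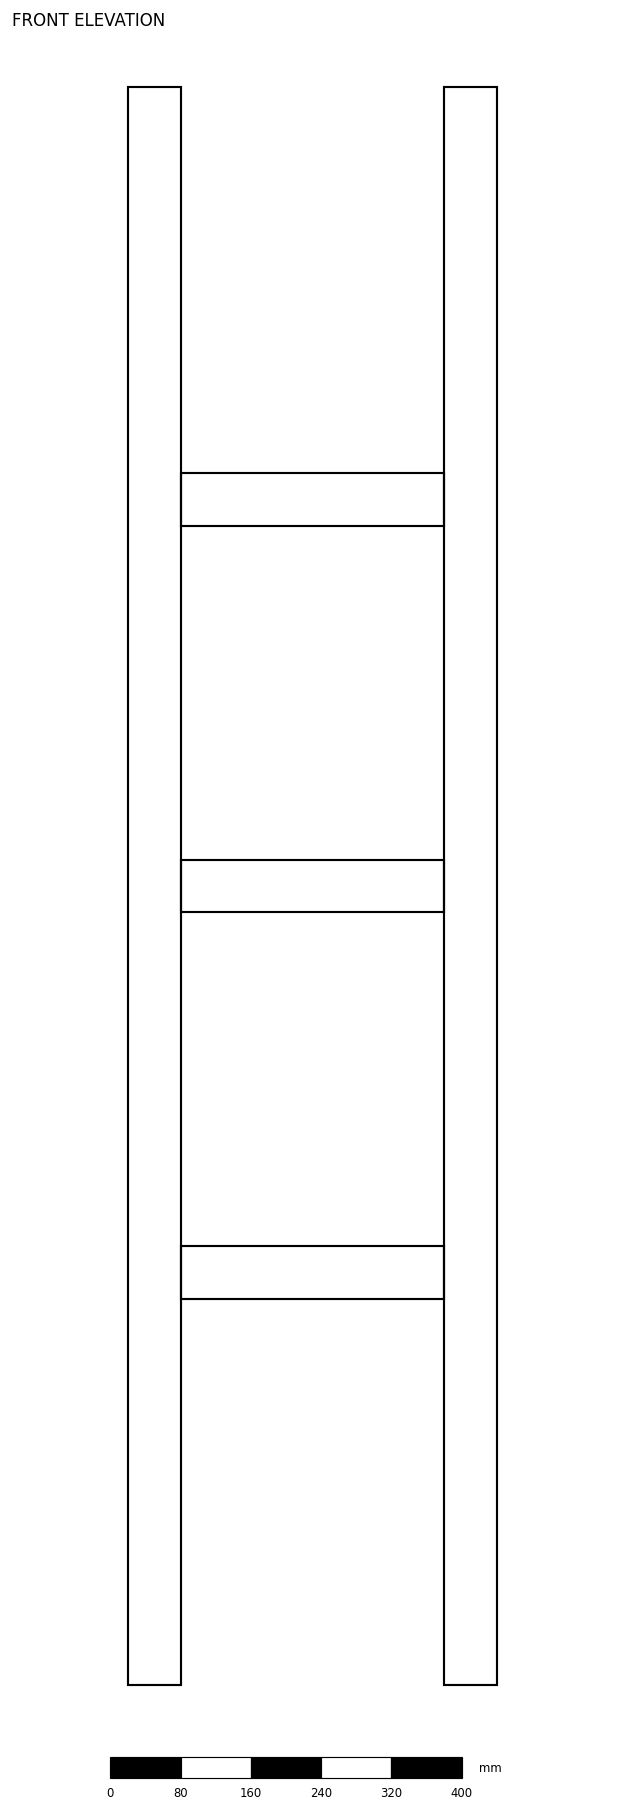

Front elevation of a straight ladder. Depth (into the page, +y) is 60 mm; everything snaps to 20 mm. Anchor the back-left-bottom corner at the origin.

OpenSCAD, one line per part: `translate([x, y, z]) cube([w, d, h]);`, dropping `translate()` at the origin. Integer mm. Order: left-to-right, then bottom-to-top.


cube([60, 60, 1820]);
translate([60, 0, 440]) cube([300, 60, 60]);
translate([60, 0, 880]) cube([300, 60, 60]);
translate([60, 0, 1320]) cube([300, 60, 60]);
translate([360, 0, 0]) cube([60, 60, 1820]);


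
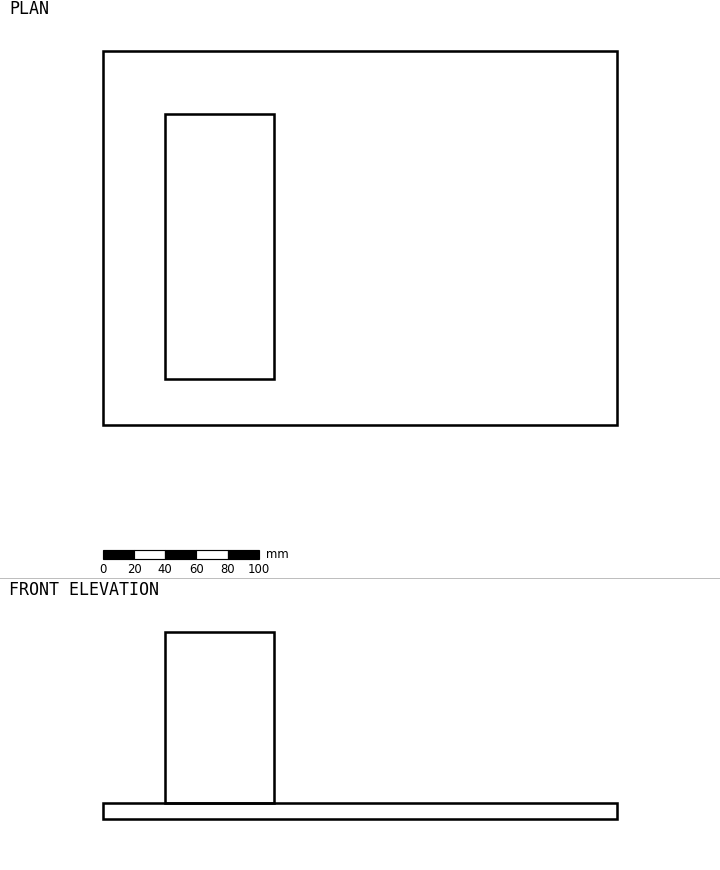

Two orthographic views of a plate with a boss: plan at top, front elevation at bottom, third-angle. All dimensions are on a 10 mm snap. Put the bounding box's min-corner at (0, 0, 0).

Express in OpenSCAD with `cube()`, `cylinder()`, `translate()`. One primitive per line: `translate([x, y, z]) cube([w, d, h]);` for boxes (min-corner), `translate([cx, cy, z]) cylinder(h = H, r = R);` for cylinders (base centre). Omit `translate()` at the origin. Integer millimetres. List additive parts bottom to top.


cube([330, 240, 10]);
translate([40, 30, 10]) cube([70, 170, 110]);


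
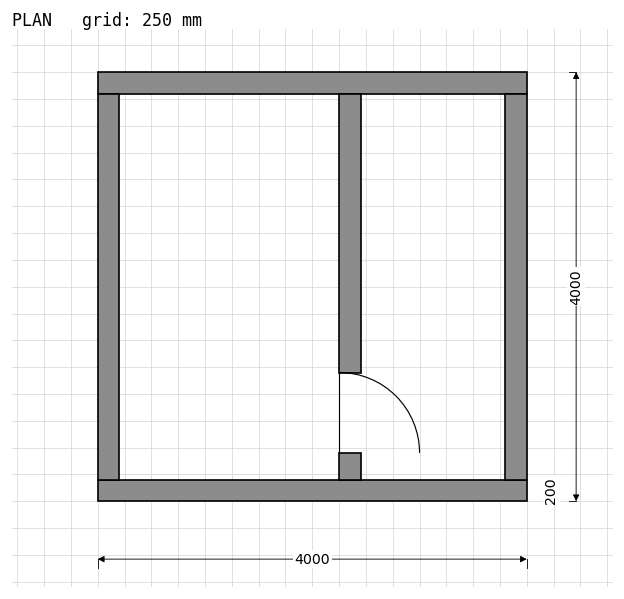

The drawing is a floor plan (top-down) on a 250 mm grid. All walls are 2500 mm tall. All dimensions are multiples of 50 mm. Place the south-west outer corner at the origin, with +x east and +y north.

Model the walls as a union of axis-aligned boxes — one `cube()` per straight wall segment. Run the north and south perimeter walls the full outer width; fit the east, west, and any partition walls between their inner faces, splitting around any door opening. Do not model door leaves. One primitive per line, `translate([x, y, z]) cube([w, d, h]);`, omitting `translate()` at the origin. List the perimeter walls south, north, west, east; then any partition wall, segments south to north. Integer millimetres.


cube([4000, 200, 2500]);
translate([0, 3800, 0]) cube([4000, 200, 2500]);
translate([0, 200, 0]) cube([200, 3600, 2500]);
translate([3800, 200, 0]) cube([200, 3600, 2500]);
translate([2250, 200, 0]) cube([200, 250, 2500]);
translate([2250, 1200, 0]) cube([200, 2600, 2500]);
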